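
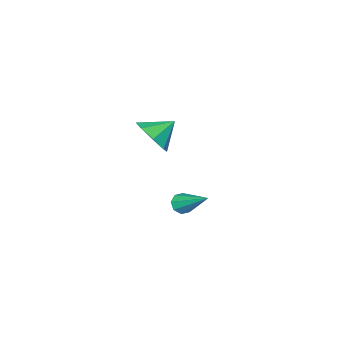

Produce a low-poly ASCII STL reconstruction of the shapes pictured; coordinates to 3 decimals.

solid 
facet normal 0.787 -0.255 -0.562
outer loop
vertex 0.867 -3.075 2.847
vertex 0.214 -3.14 1.963
vertex 0.809 -2.343 2.434
endloop
endfacet
facet normal 0.038 0.493 0.869
outer loop
vertex 0.867 -3.075 2.847
vertex 0.809 -2.343 2.434
vertex -0.894 -2.78 2.757
endloop
endfacet
facet normal 0.787 -0.255 -0.562
outer loop
vertex 0.809 -2.343 2.434
vertex 0.214 -3.14 1.963
vertex 0.403 -2.078 1.746
endloop
endfacet
facet normal -0.147 0.891 0.430
outer loop
vertex 0.809 -2.343 2.434
vertex 0.403 -2.078 1.746
vertex -0.894 -2.78 2.757
endloop
endfacet
facet normal 0.786 -0.255 -0.563
outer loop
vertex 0.403 -2.078 1.746
vertex 0.214 -3.14 1.963
vertex -0.114 -2.435 1.185
endloop
endfacet
facet normal -0.516 0.854 -0.068
outer loop
vertex 0.403 -2.078 1.746
vertex -0.114 -2.435 1.185
vertex -0.894 -2.78 2.757
endloop
endfacet
facet normal 0.787 -0.254 -0.562
outer loop
vertex -0.114 -2.435 1.185
vertex 0.214 -3.14 1.963
vertex -0.438 -3.205 1.08
endloop
endfacet
facet normal -0.852 0.404 -0.334
outer loop
vertex -0.114 -2.435 1.185
vertex -0.438 -3.205 1.08
vertex -0.894 -2.78 2.757
endloop
endfacet
facet normal 0.787 -0.256 -0.562
outer loop
vertex -0.438 -3.205 1.08
vertex 0.214 -3.14 1.963
vertex -0.381 -3.936 1.493
endloop
endfacet
facet normal -0.958 -0.194 -0.211
outer loop
vertex -0.438 -3.205 1.08
vertex -0.381 -3.936 1.493
vertex -0.894 -2.78 2.757
endloop
endfacet
facet normal 0.786 -0.255 -0.563
outer loop
vertex -0.381 -3.936 1.493
vertex 0.214 -3.14 1.963
vertex 0.026 -4.201 2.181
endloop
endfacet
facet normal -0.772 -0.593 0.229
outer loop
vertex -0.381 -3.936 1.493
vertex 0.026 -4.201 2.181
vertex -0.894 -2.78 2.757
endloop
endfacet
facet normal 0.787 -0.255 -0.562
outer loop
vertex 0.026 -4.201 2.181
vertex 0.214 -3.14 1.963
vertex 0.542 -3.845 2.742
endloop
endfacet
facet normal -0.405 -0.556 0.726
outer loop
vertex 0.026 -4.201 2.181
vertex 0.542 -3.845 2.742
vertex -0.894 -2.78 2.757
endloop
endfacet
facet normal 0.787 -0.255 -0.562
outer loop
vertex 0.542 -3.845 2.742
vertex 0.214 -3.14 1.963
vertex 0.867 -3.075 2.847
endloop
endfacet
facet normal -0.069 -0.106 0.992
outer loop
vertex 0.542 -3.845 2.742
vertex 0.867 -3.075 2.847
vertex -0.894 -2.78 2.757
endloop
endfacet
facet normal -0.029 -0.808 -0.589
outer loop
vertex 2.701 1.79 0.413
vertex 2.41 1.508 0.814
vertex 2.27 1.837 0.37
endloop
endfacet
facet normal 0.146 0.755 -0.639
outer loop
vertex 2.701 1.79 0.413
vertex 2.27 1.837 0.37
vertex 2.47 3.252 2.086
endloop
endfacet
facet normal -0.027 -0.807 -0.590
outer loop
vertex 2.27 1.837 0.37
vertex 2.41 1.508 0.814
vertex 1.921 1.691 0.586
endloop
endfacet
facet normal -0.574 0.663 -0.480
outer loop
vertex 2.27 1.837 0.37
vertex 1.921 1.691 0.586
vertex 2.47 3.252 2.086
endloop
endfacet
facet normal -0.027 -0.807 -0.590
outer loop
vertex 1.921 1.691 0.586
vertex 2.41 1.508 0.814
vertex 1.858 1.437 0.936
endloop
endfacet
facet normal -0.955 0.295 0.042
outer loop
vertex 1.921 1.691 0.586
vertex 1.858 1.437 0.936
vertex 2.47 3.252 2.086
endloop
endfacet
facet normal -0.026 -0.808 -0.589
outer loop
vertex 1.858 1.437 0.936
vertex 2.41 1.508 0.814
vertex 2.119 1.226 1.214
endloop
endfacet
facet normal -0.771 -0.134 0.622
outer loop
vertex 1.858 1.437 0.936
vertex 2.119 1.226 1.214
vertex 2.47 3.252 2.086
endloop
endfacet
facet normal -0.029 -0.807 -0.590
outer loop
vertex 2.119 1.226 1.214
vertex 2.41 1.508 0.814
vertex 2.551 1.179 1.257
endloop
endfacet
facet normal -0.132 -0.373 0.919
outer loop
vertex 2.119 1.226 1.214
vertex 2.551 1.179 1.257
vertex 2.47 3.252 2.086
endloop
endfacet
facet normal -0.028 -0.807 -0.590
outer loop
vertex 2.551 1.179 1.257
vertex 2.41 1.508 0.814
vertex 2.9 1.325 1.041
endloop
endfacet
facet normal 0.587 -0.281 0.759
outer loop
vertex 2.551 1.179 1.257
vertex 2.9 1.325 1.041
vertex 2.47 3.252 2.086
endloop
endfacet
facet normal -0.028 -0.807 -0.590
outer loop
vertex 2.9 1.325 1.041
vertex 2.41 1.508 0.814
vertex 2.963 1.579 0.691
endloop
endfacet
facet normal 0.967 0.087 0.237
outer loop
vertex 2.9 1.325 1.041
vertex 2.963 1.579 0.691
vertex 2.47 3.252 2.086
endloop
endfacet
facet normal -0.027 -0.808 -0.588
outer loop
vertex 2.963 1.579 0.691
vertex 2.41 1.508 0.814
vertex 2.701 1.79 0.413
endloop
endfacet
facet normal 0.783 0.518 -0.345
outer loop
vertex 2.963 1.579 0.691
vertex 2.701 1.79 0.413
vertex 2.47 3.252 2.086
endloop
endfacet

endsolid


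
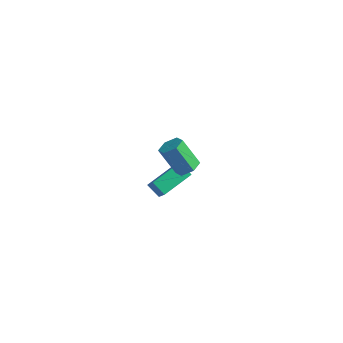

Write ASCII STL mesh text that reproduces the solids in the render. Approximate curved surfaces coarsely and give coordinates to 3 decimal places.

solid 
facet normal 0.556 0.072 -0.828
outer loop
vertex 0.754 -0.498 2.255
vertex 0.26 -0.233 1.946
vertex 0.678 0.137 2.259
endloop
endfacet
facet normal 0.822 0.095 0.561
outer loop
vertex 0.754 -0.498 2.255
vertex 0.678 0.137 2.259
vertex -0.126 -0.612 3.563
endloop
endfacet
facet normal 0.822 0.095 0.561
outer loop
vertex -0.126 -0.612 3.563
vertex 0.678 0.137 2.259
vertex -0.202 0.023 3.567
endloop
endfacet
facet normal -0.556 -0.072 0.828
outer loop
vertex -0.126 -0.612 3.563
vertex -0.202 0.023 3.567
vertex -0.62 -0.347 3.254
endloop
endfacet
facet normal 0.556 0.072 -0.828
outer loop
vertex 0.678 0.137 2.259
vertex 0.26 -0.233 1.946
vertex 0.184 0.402 1.95
endloop
endfacet
facet normal 0.308 0.907 0.286
outer loop
vertex 0.678 0.137 2.259
vertex 0.184 0.402 1.95
vertex -0.202 0.023 3.567
endloop
endfacet
facet normal 0.309 0.907 0.286
outer loop
vertex -0.202 0.023 3.567
vertex 0.184 0.402 1.95
vertex -0.696 0.289 3.258
endloop
endfacet
facet normal -0.556 -0.072 0.828
outer loop
vertex -0.202 0.023 3.567
vertex -0.696 0.289 3.258
vertex -0.62 -0.347 3.254
endloop
endfacet
facet normal 0.556 0.072 -0.828
outer loop
vertex 0.184 0.402 1.95
vertex 0.26 -0.233 1.946
vertex -0.234 0.032 1.637
endloop
endfacet
facet normal -0.513 0.813 -0.275
outer loop
vertex 0.184 0.402 1.95
vertex -0.234 0.032 1.637
vertex -0.696 0.289 3.258
endloop
endfacet
facet normal -0.515 0.812 -0.275
outer loop
vertex -0.696 0.289 3.258
vertex -0.234 0.032 1.637
vertex -1.114 -0.082 2.945
endloop
endfacet
facet normal -0.556 -0.072 0.828
outer loop
vertex -0.696 0.289 3.258
vertex -1.114 -0.082 2.945
vertex -0.62 -0.347 3.254
endloop
endfacet
facet normal 0.556 0.072 -0.828
outer loop
vertex -0.234 0.032 1.637
vertex 0.26 -0.233 1.946
vertex -0.158 -0.603 1.633
endloop
endfacet
facet normal -0.822 -0.095 -0.561
outer loop
vertex -0.234 0.032 1.637
vertex -0.158 -0.603 1.633
vertex -1.114 -0.082 2.945
endloop
endfacet
facet normal -0.822 -0.095 -0.561
outer loop
vertex -1.114 -0.082 2.945
vertex -0.158 -0.603 1.633
vertex -1.038 -0.717 2.941
endloop
endfacet
facet normal -0.556 -0.072 0.828
outer loop
vertex -1.114 -0.082 2.945
vertex -1.038 -0.717 2.941
vertex -0.62 -0.347 3.254
endloop
endfacet
facet normal 0.556 0.072 -0.828
outer loop
vertex -0.158 -0.603 1.633
vertex 0.26 -0.233 1.946
vertex 0.336 -0.869 1.942
endloop
endfacet
facet normal -0.309 -0.907 -0.287
outer loop
vertex -0.158 -0.603 1.633
vertex 0.336 -0.869 1.942
vertex -1.038 -0.717 2.941
endloop
endfacet
facet normal -0.308 -0.907 -0.286
outer loop
vertex -1.038 -0.717 2.941
vertex 0.336 -0.869 1.942
vertex -0.544 -0.982 3.25
endloop
endfacet
facet normal -0.556 -0.072 0.828
outer loop
vertex -1.038 -0.717 2.941
vertex -0.544 -0.982 3.25
vertex -0.62 -0.347 3.254
endloop
endfacet
facet normal 0.556 0.072 -0.828
outer loop
vertex 0.336 -0.869 1.942
vertex 0.26 -0.233 1.946
vertex 0.754 -0.498 2.255
endloop
endfacet
facet normal 0.514 -0.812 0.276
outer loop
vertex 0.336 -0.869 1.942
vertex 0.754 -0.498 2.255
vertex -0.544 -0.982 3.25
endloop
endfacet
facet normal 0.514 -0.813 0.275
outer loop
vertex -0.544 -0.982 3.25
vertex 0.754 -0.498 2.255
vertex -0.126 -0.612 3.563
endloop
endfacet
facet normal -0.556 -0.072 0.828
outer loop
vertex -0.544 -0.982 3.25
vertex -0.126 -0.612 3.563
vertex -0.62 -0.347 3.254
endloop
endfacet
facet normal -0.468 0.414 -0.780
outer loop
vertex -3.603 2.028 -3.858
vertex -3.105 3.596 -3.324
vertex -2.868 1.958 -4.336
endloop
endfacet
facet normal -0.287 -0.907 -0.309
outer loop
vertex -2.015 1.204 -2.916
vertex -3.603 2.028 -3.858
vertex -2.868 1.958 -4.336
endloop
endfacet
facet normal -0.468 0.414 -0.780
outer loop
vertex -2.868 1.958 -4.336
vertex -3.105 3.596 -3.324
vertex -2.37 3.526 -3.802
endloop
endfacet
facet normal 0.835 -0.080 -0.544
outer loop
vertex -2.37 3.526 -3.802
vertex -2.015 1.204 -2.916
vertex -2.868 1.958 -4.336
endloop
endfacet
facet normal -0.835 0.080 0.544
outer loop
vertex -3.603 2.028 -3.858
vertex -2.252 2.842 -1.904
vertex -3.105 3.596 -3.324
endloop
endfacet
facet normal -0.287 -0.907 -0.309
outer loop
vertex -2.75 1.274 -2.438
vertex -3.603 2.028 -3.858
vertex -2.015 1.204 -2.916
endloop
endfacet
facet normal -0.835 0.080 0.544
outer loop
vertex -2.75 1.274 -2.438
vertex -2.252 2.842 -1.904
vertex -3.603 2.028 -3.858
endloop
endfacet
facet normal 0.287 0.907 0.309
outer loop
vertex -3.105 3.596 -3.324
vertex -2.252 2.842 -1.904
vertex -2.37 3.526 -3.802
endloop
endfacet
facet normal 0.835 -0.080 -0.544
outer loop
vertex -1.517 2.772 -2.382
vertex -2.015 1.204 -2.916
vertex -2.37 3.526 -3.802
endloop
endfacet
facet normal 0.287 0.907 0.309
outer loop
vertex -2.37 3.526 -3.802
vertex -2.252 2.842 -1.904
vertex -1.517 2.772 -2.382
endloop
endfacet
facet normal 0.468 -0.414 0.780
outer loop
vertex -1.517 2.772 -2.382
vertex -2.75 1.274 -2.438
vertex -2.015 1.204 -2.916
endloop
endfacet
facet normal 0.468 -0.414 0.780
outer loop
vertex -2.252 2.842 -1.904
vertex -2.75 1.274 -2.438
vertex -1.517 2.772 -2.382
endloop
endfacet

endsolid


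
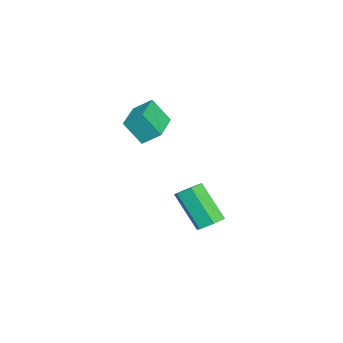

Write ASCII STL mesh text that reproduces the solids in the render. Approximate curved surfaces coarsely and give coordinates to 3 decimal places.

solid 
facet normal 0.384 0.500 -0.776
outer loop
vertex 1.101 2.36 -2.084
vertex 0.541 2.763 -2.101
vertex 1.085 2.943 -1.716
endloop
endfacet
facet normal 0.923 -0.187 0.336
outer loop
vertex 1.101 2.36 -2.084
vertex 1.085 2.943 -1.716
vertex 0.298 1.314 -0.462
endloop
endfacet
facet normal 0.923 -0.187 0.337
outer loop
vertex 0.298 1.314 -0.462
vertex 1.085 2.943 -1.716
vertex 0.282 1.898 -0.094
endloop
endfacet
facet normal -0.384 -0.500 0.776
outer loop
vertex 0.298 1.314 -0.462
vertex 0.282 1.898 -0.094
vertex -0.261 1.717 -0.479
endloop
endfacet
facet normal 0.384 0.500 -0.776
outer loop
vertex 1.085 2.943 -1.716
vertex 0.541 2.763 -2.101
vertex 0.525 3.346 -1.733
endloop
endfacet
facet normal 0.441 0.639 0.630
outer loop
vertex 1.085 2.943 -1.716
vertex 0.525 3.346 -1.733
vertex 0.282 1.898 -0.094
endloop
endfacet
facet normal 0.441 0.639 0.630
outer loop
vertex 0.282 1.898 -0.094
vertex 0.525 3.346 -1.733
vertex -0.278 2.301 -0.111
endloop
endfacet
facet normal -0.384 -0.500 0.776
outer loop
vertex 0.282 1.898 -0.094
vertex -0.278 2.301 -0.111
vertex -0.261 1.717 -0.479
endloop
endfacet
facet normal 0.384 0.500 -0.776
outer loop
vertex 0.525 3.346 -1.733
vertex 0.541 2.763 -2.101
vertex -0.018 3.166 -2.118
endloop
endfacet
facet normal -0.482 0.826 0.293
outer loop
vertex 0.525 3.346 -1.733
vertex -0.018 3.166 -2.118
vertex -0.278 2.301 -0.111
endloop
endfacet
facet normal -0.483 0.825 0.293
outer loop
vertex -0.278 2.301 -0.111
vertex -0.018 3.166 -2.118
vertex -0.821 2.12 -0.496
endloop
endfacet
facet normal -0.384 -0.500 0.776
outer loop
vertex -0.278 2.301 -0.111
vertex -0.821 2.12 -0.496
vertex -0.261 1.717 -0.479
endloop
endfacet
facet normal 0.384 0.500 -0.776
outer loop
vertex -0.018 3.166 -2.118
vertex 0.541 2.763 -2.101
vertex -0.002 2.582 -2.486
endloop
endfacet
facet normal -0.923 0.187 -0.337
outer loop
vertex -0.018 3.166 -2.118
vertex -0.002 2.582 -2.486
vertex -0.821 2.12 -0.496
endloop
endfacet
facet normal -0.923 0.187 -0.336
outer loop
vertex -0.821 2.12 -0.496
vertex -0.002 2.582 -2.486
vertex -0.805 1.537 -0.864
endloop
endfacet
facet normal -0.384 -0.500 0.776
outer loop
vertex -0.821 2.12 -0.496
vertex -0.805 1.537 -0.864
vertex -0.261 1.717 -0.479
endloop
endfacet
facet normal 0.384 0.500 -0.776
outer loop
vertex -0.002 2.582 -2.486
vertex 0.541 2.763 -2.101
vertex 0.558 2.179 -2.469
endloop
endfacet
facet normal -0.441 -0.639 -0.630
outer loop
vertex -0.002 2.582 -2.486
vertex 0.558 2.179 -2.469
vertex -0.805 1.537 -0.864
endloop
endfacet
facet normal -0.441 -0.639 -0.630
outer loop
vertex -0.805 1.537 -0.864
vertex 0.558 2.179 -2.469
vertex -0.245 1.134 -0.847
endloop
endfacet
facet normal -0.384 -0.500 0.776
outer loop
vertex -0.805 1.537 -0.864
vertex -0.245 1.134 -0.847
vertex -0.261 1.717 -0.479
endloop
endfacet
facet normal 0.384 0.500 -0.776
outer loop
vertex 0.558 2.179 -2.469
vertex 0.541 2.763 -2.101
vertex 1.101 2.36 -2.084
endloop
endfacet
facet normal 0.483 -0.825 -0.293
outer loop
vertex 0.558 2.179 -2.469
vertex 1.101 2.36 -2.084
vertex -0.245 1.134 -0.847
endloop
endfacet
facet normal 0.482 -0.825 -0.294
outer loop
vertex -0.245 1.134 -0.847
vertex 1.101 2.36 -2.084
vertex 0.298 1.314 -0.462
endloop
endfacet
facet normal -0.384 -0.500 0.776
outer loop
vertex -0.245 1.134 -0.847
vertex 0.298 1.314 -0.462
vertex -0.261 1.717 -0.479
endloop
endfacet
facet normal -0.994 0.100 -0.034
outer loop
vertex -0.912 0.146 4.447
vertex -0.796 0.932 3.368
vertex -0.973 -0.666 3.849
endloop
endfacet
facet normal -0.086 -0.587 0.805
outer loop
vertex 0.876 -0.852 3.912
vertex -0.912 0.146 4.447
vertex -0.973 -0.666 3.849
endloop
endfacet
facet normal -0.994 0.100 -0.034
outer loop
vertex -0.973 -0.666 3.849
vertex -0.796 0.932 3.368
vertex -0.857 0.12 2.77
endloop
endfacet
facet normal -0.061 -0.804 -0.592
outer loop
vertex -0.857 0.12 2.77
vertex 0.876 -0.852 3.912
vertex -0.973 -0.666 3.849
endloop
endfacet
facet normal 0.061 0.804 0.592
outer loop
vertex -0.912 0.146 4.447
vertex 1.053 0.746 3.431
vertex -0.796 0.932 3.368
endloop
endfacet
facet normal -0.086 -0.587 0.805
outer loop
vertex 0.937 -0.04 4.51
vertex -0.912 0.146 4.447
vertex 0.876 -0.852 3.912
endloop
endfacet
facet normal 0.061 0.804 0.592
outer loop
vertex 0.937 -0.04 4.51
vertex 1.053 0.746 3.431
vertex -0.912 0.146 4.447
endloop
endfacet
facet normal 0.086 0.587 -0.805
outer loop
vertex -0.796 0.932 3.368
vertex 1.053 0.746 3.431
vertex -0.857 0.12 2.77
endloop
endfacet
facet normal -0.061 -0.804 -0.592
outer loop
vertex 0.992 -0.066 2.833
vertex 0.876 -0.852 3.912
vertex -0.857 0.12 2.77
endloop
endfacet
facet normal 0.086 0.587 -0.805
outer loop
vertex -0.857 0.12 2.77
vertex 1.053 0.746 3.431
vertex 0.992 -0.066 2.833
endloop
endfacet
facet normal 0.994 -0.100 0.034
outer loop
vertex 0.992 -0.066 2.833
vertex 0.937 -0.04 4.51
vertex 0.876 -0.852 3.912
endloop
endfacet
facet normal 0.994 -0.100 0.034
outer loop
vertex 1.053 0.746 3.431
vertex 0.937 -0.04 4.51
vertex 0.992 -0.066 2.833
endloop
endfacet

endsolid


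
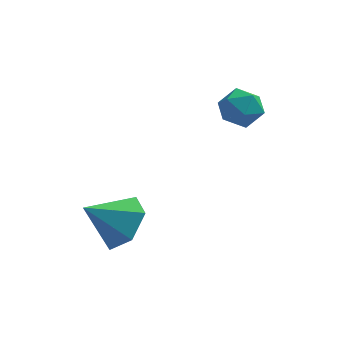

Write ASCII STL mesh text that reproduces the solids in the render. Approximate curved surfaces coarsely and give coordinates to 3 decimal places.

solid 
facet normal 0.724 0.293 -0.624
outer loop
vertex 0.486 0.021 -3.018
vertex -0.27 0.269 -3.779
vertex 0.049 1.03 -3.051
endloop
endfacet
facet normal 0.121 0.085 0.989
outer loop
vertex 0.486 0.021 -3.018
vertex 0.049 1.03 -3.051
vertex -1.45 -0.209 -2.761
endloop
endfacet
facet normal 0.724 0.294 -0.624
outer loop
vertex 0.049 1.03 -3.051
vertex -0.27 0.269 -3.779
vertex -0.707 1.278 -3.811
endloop
endfacet
facet normal -0.419 0.654 0.630
outer loop
vertex 0.049 1.03 -3.051
vertex -0.707 1.278 -3.811
vertex -1.45 -0.209 -2.761
endloop
endfacet
facet normal 0.724 0.294 -0.624
outer loop
vertex -0.707 1.278 -3.811
vertex -0.27 0.269 -3.779
vertex -1.025 0.517 -4.539
endloop
endfacet
facet normal -0.906 0.421 -0.045
outer loop
vertex -0.707 1.278 -3.811
vertex -1.025 0.517 -4.539
vertex -1.45 -0.209 -2.761
endloop
endfacet
facet normal 0.724 0.293 -0.624
outer loop
vertex -1.025 0.517 -4.539
vertex -0.27 0.269 -3.779
vertex -0.588 -0.492 -4.506
endloop
endfacet
facet normal -0.852 -0.381 -0.359
outer loop
vertex -1.025 0.517 -4.539
vertex -0.588 -0.492 -4.506
vertex -1.45 -0.209 -2.761
endloop
endfacet
facet normal 0.724 0.293 -0.624
outer loop
vertex -0.588 -0.492 -4.506
vertex -0.27 0.269 -3.779
vertex 0.167 -0.74 -3.746
endloop
endfacet
facet normal -0.312 -0.950 -0.000
outer loop
vertex -0.588 -0.492 -4.506
vertex 0.167 -0.74 -3.746
vertex -1.45 -0.209 -2.761
endloop
endfacet
facet normal 0.724 0.293 -0.624
outer loop
vertex 0.167 -0.74 -3.746
vertex -0.27 0.269 -3.779
vertex 0.486 0.021 -3.018
endloop
endfacet
facet normal 0.175 -0.718 0.674
outer loop
vertex 0.167 -0.74 -3.746
vertex 0.486 0.021 -3.018
vertex -1.45 -0.209 -2.761
endloop
endfacet
facet normal -0.909 -0.354 0.218
outer loop
vertex 2.359 3.822 -0.242
vertex 2.601 3.045 -0.493
vertex 2.704 3.281 0.318
endloop
endfacet
facet normal -0.740 0.195 0.644
outer loop
vertex 2.359 3.822 -0.242
vertex 2.704 3.281 0.318
vertex 2.928 4.103 0.327
endloop
endfacet
facet normal -0.607 0.761 0.231
outer loop
vertex 2.359 3.822 -0.242
vertex 2.928 4.103 0.327
vertex 2.962 4.375 -0.48
endloop
endfacet
facet normal -0.694 0.563 -0.450
outer loop
vertex 2.359 3.822 -0.242
vertex 2.962 4.375 -0.48
vertex 2.76 3.721 -0.987
endloop
endfacet
facet normal -0.881 -0.127 -0.457
outer loop
vertex 2.359 3.822 -0.242
vertex 2.76 3.721 -0.987
vertex 2.601 3.045 -0.493
endloop
endfacet
facet normal -0.139 0.027 0.990
outer loop
vertex 2.928 4.103 0.327
vertex 2.704 3.281 0.318
vertex 3.52 3.499 0.427
endloop
endfacet
facet normal -0.414 -0.859 0.302
outer loop
vertex 2.704 3.281 0.318
vertex 2.601 3.045 -0.493
vertex 3.318 2.845 -0.08
endloop
endfacet
facet normal -0.367 -0.491 -0.790
outer loop
vertex 2.601 3.045 -0.493
vertex 2.76 3.721 -0.987
vertex 3.352 3.117 -0.887
endloop
endfacet
facet normal -0.062 0.623 -0.779
outer loop
vertex 2.76 3.721 -0.987
vertex 2.962 4.375 -0.48
vertex 3.576 3.939 -0.878
endloop
endfacet
facet normal 0.078 0.944 0.321
outer loop
vertex 2.962 4.375 -0.48
vertex 2.928 4.103 0.327
vertex 3.679 4.175 -0.067
endloop
endfacet
facet normal 0.694 -0.563 0.450
outer loop
vertex 3.921 3.398 -0.318
vertex 3.52 3.499 0.427
vertex 3.318 2.845 -0.08
endloop
endfacet
facet normal 0.607 -0.761 -0.231
outer loop
vertex 3.921 3.398 -0.318
vertex 3.318 2.845 -0.08
vertex 3.352 3.117 -0.887
endloop
endfacet
facet normal 0.740 -0.195 -0.644
outer loop
vertex 3.921 3.398 -0.318
vertex 3.352 3.117 -0.887
vertex 3.576 3.939 -0.878
endloop
endfacet
facet normal 0.909 0.354 -0.218
outer loop
vertex 3.921 3.398 -0.318
vertex 3.576 3.939 -0.878
vertex 3.679 4.175 -0.067
endloop
endfacet
facet normal 0.881 0.127 0.457
outer loop
vertex 3.921 3.398 -0.318
vertex 3.679 4.175 -0.067
vertex 3.52 3.499 0.427
endloop
endfacet
facet normal 0.062 -0.623 0.779
outer loop
vertex 3.318 2.845 -0.08
vertex 3.52 3.499 0.427
vertex 2.704 3.281 0.318
endloop
endfacet
facet normal -0.078 -0.944 -0.321
outer loop
vertex 3.352 3.117 -0.887
vertex 3.318 2.845 -0.08
vertex 2.601 3.045 -0.493
endloop
endfacet
facet normal 0.139 -0.027 -0.990
outer loop
vertex 3.576 3.939 -0.878
vertex 3.352 3.117 -0.887
vertex 2.76 3.721 -0.987
endloop
endfacet
facet normal 0.414 0.859 -0.302
outer loop
vertex 3.679 4.175 -0.067
vertex 3.576 3.939 -0.878
vertex 2.962 4.375 -0.48
endloop
endfacet
facet normal 0.367 0.491 0.790
outer loop
vertex 3.52 3.499 0.427
vertex 3.679 4.175 -0.067
vertex 2.928 4.103 0.327
endloop
endfacet

endsolid


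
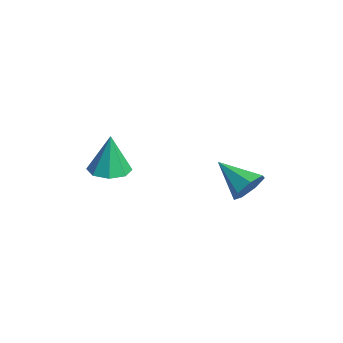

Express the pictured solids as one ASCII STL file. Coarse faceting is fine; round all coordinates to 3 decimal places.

solid 
facet normal -0.005 -0.037 -0.999
outer loop
vertex 0.534 -2.627 -0.176
vertex 0.055 -1.807 -0.204
vertex 0.974 -2.048 -0.2
endloop
endfacet
facet normal 0.730 -0.537 0.424
outer loop
vertex 0.534 -2.627 -0.176
vertex 0.974 -2.048 -0.2
vertex 0.065 -1.733 1.764
endloop
endfacet
facet normal -0.006 -0.038 -0.999
outer loop
vertex 0.974 -2.048 -0.2
vertex 0.055 -1.807 -0.204
vertex 0.874 -1.328 -0.227
endloop
endfacet
facet normal 0.907 0.141 0.397
outer loop
vertex 0.974 -2.048 -0.2
vertex 0.874 -1.328 -0.227
vertex 0.065 -1.733 1.764
endloop
endfacet
facet normal -0.005 -0.039 -0.999
outer loop
vertex 0.874 -1.328 -0.227
vertex 0.055 -1.807 -0.204
vertex 0.295 -0.889 -0.241
endloop
endfacet
facet normal 0.554 0.743 0.376
outer loop
vertex 0.874 -1.328 -0.227
vertex 0.295 -0.889 -0.241
vertex 0.065 -1.733 1.764
endloop
endfacet
facet normal -0.006 -0.039 -0.999
outer loop
vertex 0.295 -0.889 -0.241
vertex 0.055 -1.807 -0.204
vertex -0.425 -0.988 -0.233
endloop
endfacet
facet normal -0.122 0.920 0.373
outer loop
vertex 0.295 -0.889 -0.241
vertex -0.425 -0.988 -0.233
vertex 0.065 -1.733 1.764
endloop
endfacet
facet normal -0.006 -0.039 -0.999
outer loop
vertex -0.425 -0.988 -0.233
vertex 0.055 -1.807 -0.204
vertex -0.865 -1.567 -0.208
endloop
endfacet
facet normal -0.725 0.568 0.390
outer loop
vertex -0.425 -0.988 -0.233
vertex -0.865 -1.567 -0.208
vertex 0.065 -1.733 1.764
endloop
endfacet
facet normal -0.006 -0.038 -0.999
outer loop
vertex -0.865 -1.567 -0.208
vertex 0.055 -1.807 -0.204
vertex -0.765 -2.287 -0.181
endloop
endfacet
facet normal -0.903 -0.110 0.416
outer loop
vertex -0.865 -1.567 -0.208
vertex -0.765 -2.287 -0.181
vertex 0.065 -1.733 1.764
endloop
endfacet
facet normal -0.006 -0.038 -0.999
outer loop
vertex -0.765 -2.287 -0.181
vertex 0.055 -1.807 -0.204
vertex -0.186 -2.726 -0.168
endloop
endfacet
facet normal -0.550 -0.712 0.437
outer loop
vertex -0.765 -2.287 -0.181
vertex -0.186 -2.726 -0.168
vertex 0.065 -1.733 1.764
endloop
endfacet
facet normal -0.006 -0.038 -0.999
outer loop
vertex -0.186 -2.726 -0.168
vertex 0.055 -1.807 -0.204
vertex 0.534 -2.627 -0.176
endloop
endfacet
facet normal 0.127 -0.889 0.440
outer loop
vertex -0.186 -2.726 -0.168
vertex 0.534 -2.627 -0.176
vertex 0.065 -1.733 1.764
endloop
endfacet
facet normal 0.715 0.500 -0.489
outer loop
vertex 3.387 3.237 0.101
vertex 2.822 3.39 -0.569
vertex 2.971 3.885 0.155
endloop
endfacet
facet normal 0.129 0.000 0.992
outer loop
vertex 3.387 3.237 0.101
vertex 2.971 3.885 0.155
vertex 1.478 2.45 0.349
endloop
endfacet
facet normal 0.715 0.500 -0.489
outer loop
vertex 2.971 3.885 0.155
vertex 2.822 3.39 -0.569
vertex 2.442 4.16 -0.337
endloop
endfacet
facet normal -0.413 0.530 0.741
outer loop
vertex 2.971 3.885 0.155
vertex 2.442 4.16 -0.337
vertex 1.478 2.45 0.349
endloop
endfacet
facet normal 0.715 0.500 -0.488
outer loop
vertex 2.442 4.16 -0.337
vertex 2.822 3.39 -0.569
vertex 2.2 3.855 -1.004
endloop
endfacet
facet normal -0.855 0.513 0.076
outer loop
vertex 2.442 4.16 -0.337
vertex 2.2 3.855 -1.004
vertex 1.478 2.45 0.349
endloop
endfacet
facet normal 0.715 0.500 -0.489
outer loop
vertex 2.2 3.855 -1.004
vertex 2.822 3.39 -0.569
vertex 2.426 3.2 -1.343
endloop
endfacet
facet normal -0.864 -0.039 -0.501
outer loop
vertex 2.2 3.855 -1.004
vertex 2.426 3.2 -1.343
vertex 1.478 2.45 0.349
endloop
endfacet
facet normal 0.715 0.500 -0.489
outer loop
vertex 2.426 3.2 -1.343
vertex 2.822 3.39 -0.569
vertex 2.95 2.687 -1.101
endloop
endfacet
facet normal -0.435 -0.707 -0.557
outer loop
vertex 2.426 3.2 -1.343
vertex 2.95 2.687 -1.101
vertex 1.478 2.45 0.349
endloop
endfacet
facet normal 0.715 0.500 -0.489
outer loop
vertex 2.95 2.687 -1.101
vertex 2.822 3.39 -0.569
vertex 3.378 2.704 -0.458
endloop
endfacet
facet normal 0.112 -0.993 -0.048
outer loop
vertex 2.95 2.687 -1.101
vertex 3.378 2.704 -0.458
vertex 1.478 2.45 0.349
endloop
endfacet
facet normal 0.715 0.500 -0.489
outer loop
vertex 3.378 2.704 -0.458
vertex 2.822 3.39 -0.569
vertex 3.387 3.237 0.101
endloop
endfacet
facet normal 0.362 -0.677 0.640
outer loop
vertex 3.378 2.704 -0.458
vertex 3.387 3.237 0.101
vertex 1.478 2.45 0.349
endloop
endfacet

endsolid


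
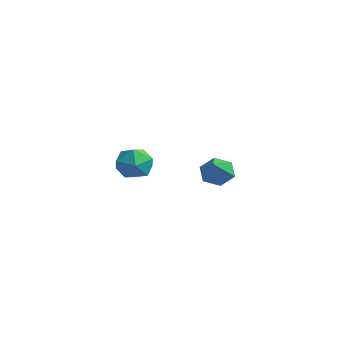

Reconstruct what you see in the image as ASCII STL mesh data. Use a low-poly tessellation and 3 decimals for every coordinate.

solid 
facet normal -0.623 0.581 -0.524
outer loop
vertex 1.635 1.817 -0.868
vertex 1.292 1.935 -0.329
vertex 1.788 2.322 -0.49
endloop
endfacet
facet normal 0.910 0.033 -0.412
outer loop
vertex 1.635 1.817 -0.868
vertex 1.788 2.322 -0.49
vertex 2.288 1.005 0.509
endloop
endfacet
facet normal -0.623 0.580 -0.525
outer loop
vertex 1.788 2.322 -0.49
vertex 1.292 1.935 -0.329
vertex 1.444 2.44 0.049
endloop
endfacet
facet normal 0.751 0.556 0.357
outer loop
vertex 1.788 2.322 -0.49
vertex 1.444 2.44 0.049
vertex 2.288 1.005 0.509
endloop
endfacet
facet normal -0.623 0.580 -0.525
outer loop
vertex 1.444 2.44 0.049
vertex 1.292 1.935 -0.329
vertex 0.948 2.053 0.21
endloop
endfacet
facet normal 0.048 0.330 0.943
outer loop
vertex 1.444 2.44 0.049
vertex 0.948 2.053 0.21
vertex 2.288 1.005 0.509
endloop
endfacet
facet normal -0.622 0.581 -0.524
outer loop
vertex 0.948 2.053 0.21
vertex 1.292 1.935 -0.329
vertex 0.795 1.547 -0.169
endloop
endfacet
facet normal -0.497 -0.419 0.760
outer loop
vertex 0.948 2.053 0.21
vertex 0.795 1.547 -0.169
vertex 2.288 1.005 0.509
endloop
endfacet
facet normal -0.622 0.581 -0.524
outer loop
vertex 0.795 1.547 -0.169
vertex 1.292 1.935 -0.329
vertex 1.139 1.429 -0.708
endloop
endfacet
facet normal -0.337 -0.941 -0.009
outer loop
vertex 0.795 1.547 -0.169
vertex 1.139 1.429 -0.708
vertex 2.288 1.005 0.509
endloop
endfacet
facet normal -0.623 0.581 -0.524
outer loop
vertex 1.139 1.429 -0.708
vertex 1.292 1.935 -0.329
vertex 1.635 1.817 -0.868
endloop
endfacet
facet normal 0.367 -0.715 -0.595
outer loop
vertex 1.139 1.429 -0.708
vertex 1.635 1.817 -0.868
vertex 2.288 1.005 0.509
endloop
endfacet
facet normal -0.996 -0.090 -0.010
outer loop
vertex 2.081 -2.147 1.254
vertex 2.147 -2.864 1.1
vertex 2.12 -2.639 1.8
endloop
endfacet
facet normal -0.791 0.425 0.440
outer loop
vertex 2.081 -2.147 1.254
vertex 2.12 -2.639 1.8
vertex 2.489 -2.004 1.85
endloop
endfacet
facet normal -0.417 0.906 0.068
outer loop
vertex 2.081 -2.147 1.254
vertex 2.489 -2.004 1.85
vertex 2.744 -1.836 1.18
endloop
endfacet
facet normal -0.391 0.688 -0.611
outer loop
vertex 2.081 -2.147 1.254
vertex 2.744 -1.836 1.18
vertex 2.533 -2.368 0.716
endloop
endfacet
facet normal -0.749 0.073 -0.659
outer loop
vertex 2.081 -2.147 1.254
vertex 2.533 -2.368 0.716
vertex 2.147 -2.864 1.1
endloop
endfacet
facet normal -0.357 0.134 0.925
outer loop
vertex 2.489 -2.004 1.85
vertex 2.12 -2.639 1.8
vertex 2.807 -2.632 2.064
endloop
endfacet
facet normal -0.687 -0.699 0.198
outer loop
vertex 2.12 -2.639 1.8
vertex 2.147 -2.864 1.1
vertex 2.596 -3.164 1.6
endloop
endfacet
facet normal -0.288 -0.436 -0.853
outer loop
vertex 2.147 -2.864 1.1
vertex 2.533 -2.368 0.716
vertex 2.851 -2.996 0.93
endloop
endfacet
facet normal 0.292 0.560 -0.775
outer loop
vertex 2.533 -2.368 0.716
vertex 2.744 -1.836 1.18
vertex 3.22 -2.361 0.98
endloop
endfacet
facet normal 0.249 0.913 0.324
outer loop
vertex 2.744 -1.836 1.18
vertex 2.489 -2.004 1.85
vertex 3.193 -2.136 1.68
endloop
endfacet
facet normal 0.391 -0.688 0.611
outer loop
vertex 3.259 -2.853 1.526
vertex 2.807 -2.632 2.064
vertex 2.596 -3.164 1.6
endloop
endfacet
facet normal 0.417 -0.906 -0.068
outer loop
vertex 3.259 -2.853 1.526
vertex 2.596 -3.164 1.6
vertex 2.851 -2.996 0.93
endloop
endfacet
facet normal 0.791 -0.425 -0.440
outer loop
vertex 3.259 -2.853 1.526
vertex 2.851 -2.996 0.93
vertex 3.22 -2.361 0.98
endloop
endfacet
facet normal 0.996 0.090 0.010
outer loop
vertex 3.259 -2.853 1.526
vertex 3.22 -2.361 0.98
vertex 3.193 -2.136 1.68
endloop
endfacet
facet normal 0.749 -0.073 0.659
outer loop
vertex 3.259 -2.853 1.526
vertex 3.193 -2.136 1.68
vertex 2.807 -2.632 2.064
endloop
endfacet
facet normal -0.292 -0.560 0.775
outer loop
vertex 2.596 -3.164 1.6
vertex 2.807 -2.632 2.064
vertex 2.12 -2.639 1.8
endloop
endfacet
facet normal -0.249 -0.913 -0.324
outer loop
vertex 2.851 -2.996 0.93
vertex 2.596 -3.164 1.6
vertex 2.147 -2.864 1.1
endloop
endfacet
facet normal 0.357 -0.134 -0.925
outer loop
vertex 3.22 -2.361 0.98
vertex 2.851 -2.996 0.93
vertex 2.533 -2.368 0.716
endloop
endfacet
facet normal 0.687 0.699 -0.198
outer loop
vertex 3.193 -2.136 1.68
vertex 3.22 -2.361 0.98
vertex 2.744 -1.836 1.18
endloop
endfacet
facet normal 0.288 0.436 0.853
outer loop
vertex 2.807 -2.632 2.064
vertex 3.193 -2.136 1.68
vertex 2.489 -2.004 1.85
endloop
endfacet

endsolid


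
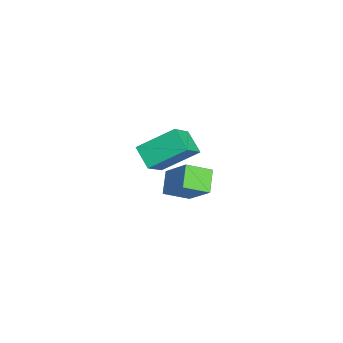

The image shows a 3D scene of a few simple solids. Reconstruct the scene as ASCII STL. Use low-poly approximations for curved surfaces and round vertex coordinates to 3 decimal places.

solid 
facet normal -0.790 0.218 0.573
outer loop
vertex 1.715 3.813 1.764
vertex 1.636 4.948 1.224
vertex 0.599 3.127 0.486
endloop
endfacet
facet normal 0.062 -0.901 0.429
outer loop
vertex 1.524 2.872 -0.184
vertex 1.715 3.813 1.764
vertex 0.599 3.127 0.486
endloop
endfacet
facet normal -0.790 0.218 0.573
outer loop
vertex 0.599 3.127 0.486
vertex 1.636 4.948 1.224
vertex 0.52 4.262 -0.054
endloop
endfacet
facet normal -0.609 -0.375 -0.699
outer loop
vertex 0.52 4.262 -0.054
vertex 1.524 2.872 -0.184
vertex 0.599 3.127 0.486
endloop
endfacet
facet normal 0.609 0.375 0.699
outer loop
vertex 1.715 3.813 1.764
vertex 2.561 4.693 0.554
vertex 1.636 4.948 1.224
endloop
endfacet
facet normal 0.062 -0.901 0.429
outer loop
vertex 2.64 3.558 1.094
vertex 1.715 3.813 1.764
vertex 1.524 2.872 -0.184
endloop
endfacet
facet normal 0.609 0.375 0.699
outer loop
vertex 2.64 3.558 1.094
vertex 2.561 4.693 0.554
vertex 1.715 3.813 1.764
endloop
endfacet
facet normal -0.062 0.901 -0.429
outer loop
vertex 1.636 4.948 1.224
vertex 2.561 4.693 0.554
vertex 0.52 4.262 -0.054
endloop
endfacet
facet normal -0.609 -0.375 -0.699
outer loop
vertex 1.445 4.007 -0.724
vertex 1.524 2.872 -0.184
vertex 0.52 4.262 -0.054
endloop
endfacet
facet normal -0.062 0.901 -0.429
outer loop
vertex 0.52 4.262 -0.054
vertex 2.561 4.693 0.554
vertex 1.445 4.007 -0.724
endloop
endfacet
facet normal 0.790 -0.218 -0.573
outer loop
vertex 1.445 4.007 -0.724
vertex 2.64 3.558 1.094
vertex 1.524 2.872 -0.184
endloop
endfacet
facet normal 0.790 -0.218 -0.573
outer loop
vertex 2.561 4.693 0.554
vertex 2.64 3.558 1.094
vertex 1.445 4.007 -0.724
endloop
endfacet
facet normal -0.771 -0.326 0.547
outer loop
vertex -3.414 2.324 -1.083
vertex -3.373 4.06 0.008
vertex -4.566 3.087 -2.253
endloop
endfacet
facet normal -0.020 -0.847 -0.532
outer loop
vertex -3.587 3.5 -2.948
vertex -3.414 2.324 -1.083
vertex -4.566 3.087 -2.253
endloop
endfacet
facet normal -0.771 -0.326 0.547
outer loop
vertex -4.566 3.087 -2.253
vertex -3.373 4.06 0.008
vertex -4.525 4.822 -1.162
endloop
endfacet
facet normal -0.636 0.421 -0.646
outer loop
vertex -4.525 4.822 -1.162
vertex -3.587 3.5 -2.948
vertex -4.566 3.087 -2.253
endloop
endfacet
facet normal 0.636 -0.421 0.646
outer loop
vertex -3.414 2.324 -1.083
vertex -2.394 4.473 -0.687
vertex -3.373 4.06 0.008
endloop
endfacet
facet normal -0.020 -0.847 -0.532
outer loop
vertex -2.435 2.738 -1.778
vertex -3.414 2.324 -1.083
vertex -3.587 3.5 -2.948
endloop
endfacet
facet normal 0.637 -0.421 0.646
outer loop
vertex -2.435 2.738 -1.778
vertex -2.394 4.473 -0.687
vertex -3.414 2.324 -1.083
endloop
endfacet
facet normal 0.020 0.847 0.532
outer loop
vertex -3.373 4.06 0.008
vertex -2.394 4.473 -0.687
vertex -4.525 4.822 -1.162
endloop
endfacet
facet normal -0.637 0.421 -0.646
outer loop
vertex -3.546 5.236 -1.857
vertex -3.587 3.5 -2.948
vertex -4.525 4.822 -1.162
endloop
endfacet
facet normal 0.020 0.846 0.532
outer loop
vertex -4.525 4.822 -1.162
vertex -2.394 4.473 -0.687
vertex -3.546 5.236 -1.857
endloop
endfacet
facet normal 0.771 0.326 -0.547
outer loop
vertex -3.546 5.236 -1.857
vertex -2.435 2.738 -1.778
vertex -3.587 3.5 -2.948
endloop
endfacet
facet normal 0.771 0.326 -0.547
outer loop
vertex -2.394 4.473 -0.687
vertex -2.435 2.738 -1.778
vertex -3.546 5.236 -1.857
endloop
endfacet

endsolid


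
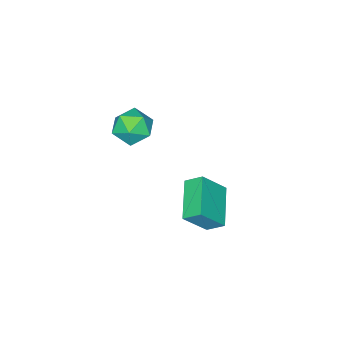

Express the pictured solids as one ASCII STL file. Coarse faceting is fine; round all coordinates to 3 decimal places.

solid 
facet normal -0.730 -0.596 0.334
outer loop
vertex -2.14 -0.603 -1.322
vertex -3.19 -0.062 -2.653
vertex -1.782 -1.376 -1.918
endloop
endfacet
facet normal 0.590 -0.304 0.748
outer loop
vertex -0.19 -0.078 -2.647
vertex -2.14 -0.603 -1.322
vertex -1.782 -1.376 -1.918
endloop
endfacet
facet normal -0.730 -0.595 0.335
outer loop
vertex -1.782 -1.376 -1.918
vertex -3.19 -0.062 -2.653
vertex -2.832 -0.836 -3.249
endloop
endfacet
facet normal 0.344 -0.744 -0.573
outer loop
vertex -2.832 -0.836 -3.249
vertex -0.19 -0.078 -2.647
vertex -1.782 -1.376 -1.918
endloop
endfacet
facet normal -0.344 0.744 0.573
outer loop
vertex -2.14 -0.603 -1.322
vertex -1.598 1.236 -3.382
vertex -3.19 -0.062 -2.653
endloop
endfacet
facet normal 0.590 -0.303 0.748
outer loop
vertex -0.548 0.696 -2.051
vertex -2.14 -0.603 -1.322
vertex -0.19 -0.078 -2.647
endloop
endfacet
facet normal -0.344 0.744 0.573
outer loop
vertex -0.548 0.696 -2.051
vertex -1.598 1.236 -3.382
vertex -2.14 -0.603 -1.322
endloop
endfacet
facet normal -0.590 0.303 -0.748
outer loop
vertex -3.19 -0.062 -2.653
vertex -1.598 1.236 -3.382
vertex -2.832 -0.836 -3.249
endloop
endfacet
facet normal 0.344 -0.743 -0.574
outer loop
vertex -1.24 0.463 -3.978
vertex -0.19 -0.078 -2.647
vertex -2.832 -0.836 -3.249
endloop
endfacet
facet normal -0.590 0.303 -0.748
outer loop
vertex -2.832 -0.836 -3.249
vertex -1.598 1.236 -3.382
vertex -1.24 0.463 -3.978
endloop
endfacet
facet normal 0.731 0.595 -0.334
outer loop
vertex -1.24 0.463 -3.978
vertex -0.548 0.696 -2.051
vertex -0.19 -0.078 -2.647
endloop
endfacet
facet normal 0.730 0.596 -0.334
outer loop
vertex -1.598 1.236 -3.382
vertex -0.548 0.696 -2.051
vertex -1.24 0.463 -3.978
endloop
endfacet
facet normal -0.490 0.785 0.379
outer loop
vertex 0.096 -1.752 2.669
vertex -0.761 -2.348 2.797
vertex -0.05 -2.277 3.568
endloop
endfacet
facet normal 0.209 0.829 0.518
outer loop
vertex 0.096 -1.752 2.669
vertex -0.05 -2.277 3.568
vertex 0.904 -2.243 3.128
endloop
endfacet
facet normal 0.559 0.823 -0.104
outer loop
vertex 0.096 -1.752 2.669
vertex 0.904 -2.243 3.128
vertex 0.783 -2.293 2.085
endloop
endfacet
facet normal 0.077 0.775 -0.627
outer loop
vertex 0.096 -1.752 2.669
vertex 0.783 -2.293 2.085
vertex -0.247 -2.357 1.88
endloop
endfacet
facet normal -0.572 0.752 -0.328
outer loop
vertex 0.096 -1.752 2.669
vertex -0.247 -2.357 1.88
vertex -0.761 -2.348 2.797
endloop
endfacet
facet normal 0.399 0.246 0.883
outer loop
vertex 0.904 -2.243 3.128
vertex -0.05 -2.277 3.568
vertex 0.547 -3.143 3.54
endloop
endfacet
facet normal -0.732 0.176 0.659
outer loop
vertex -0.05 -2.277 3.568
vertex -0.761 -2.348 2.797
vertex -0.483 -3.207 3.335
endloop
endfacet
facet normal -0.865 0.121 -0.486
outer loop
vertex -0.761 -2.348 2.797
vertex -0.247 -2.357 1.88
vertex -0.604 -3.257 2.292
endloop
endfacet
facet normal 0.183 0.158 -0.970
outer loop
vertex -0.247 -2.357 1.88
vertex 0.783 -2.293 2.085
vertex 0.35 -3.223 1.852
endloop
endfacet
facet normal 0.964 0.235 -0.123
outer loop
vertex 0.783 -2.293 2.085
vertex 0.904 -2.243 3.128
vertex 1.061 -3.152 2.623
endloop
endfacet
facet normal -0.077 -0.775 0.627
outer loop
vertex 0.204 -3.748 2.751
vertex 0.547 -3.143 3.54
vertex -0.483 -3.207 3.335
endloop
endfacet
facet normal -0.559 -0.823 0.104
outer loop
vertex 0.204 -3.748 2.751
vertex -0.483 -3.207 3.335
vertex -0.604 -3.257 2.292
endloop
endfacet
facet normal -0.209 -0.829 -0.518
outer loop
vertex 0.204 -3.748 2.751
vertex -0.604 -3.257 2.292
vertex 0.35 -3.223 1.852
endloop
endfacet
facet normal 0.490 -0.785 -0.379
outer loop
vertex 0.204 -3.748 2.751
vertex 0.35 -3.223 1.852
vertex 1.061 -3.152 2.623
endloop
endfacet
facet normal 0.572 -0.752 0.328
outer loop
vertex 0.204 -3.748 2.751
vertex 1.061 -3.152 2.623
vertex 0.547 -3.143 3.54
endloop
endfacet
facet normal -0.183 -0.158 0.970
outer loop
vertex -0.483 -3.207 3.335
vertex 0.547 -3.143 3.54
vertex -0.05 -2.277 3.568
endloop
endfacet
facet normal -0.964 -0.235 0.123
outer loop
vertex -0.604 -3.257 2.292
vertex -0.483 -3.207 3.335
vertex -0.761 -2.348 2.797
endloop
endfacet
facet normal -0.399 -0.246 -0.883
outer loop
vertex 0.35 -3.223 1.852
vertex -0.604 -3.257 2.292
vertex -0.247 -2.357 1.88
endloop
endfacet
facet normal 0.732 -0.176 -0.659
outer loop
vertex 1.061 -3.152 2.623
vertex 0.35 -3.223 1.852
vertex 0.783 -2.293 2.085
endloop
endfacet
facet normal 0.865 -0.121 0.486
outer loop
vertex 0.547 -3.143 3.54
vertex 1.061 -3.152 2.623
vertex 0.904 -2.243 3.128
endloop
endfacet

endsolid


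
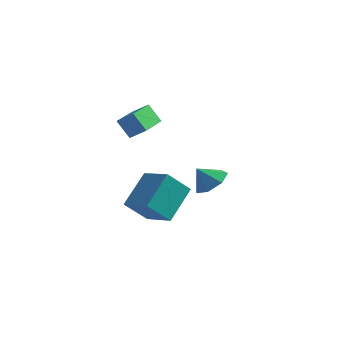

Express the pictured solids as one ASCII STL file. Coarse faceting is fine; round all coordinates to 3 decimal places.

solid 
facet normal 0.539 0.292 -0.790
outer loop
vertex 2.486 1.431 -0.611
vertex 1.764 1.929 -0.92
vertex 2.451 2.195 -0.353
endloop
endfacet
facet normal 0.338 -0.287 0.896
outer loop
vertex 2.486 1.431 -0.611
vertex 2.451 2.195 -0.353
vertex 1.176 1.611 -0.06
endloop
endfacet
facet normal 0.539 0.292 -0.790
outer loop
vertex 2.451 2.195 -0.353
vertex 1.764 1.929 -0.92
vertex 1.899 2.758 -0.522
endloop
endfacet
facet normal 0.060 0.340 0.938
outer loop
vertex 2.451 2.195 -0.353
vertex 1.899 2.758 -0.522
vertex 1.176 1.611 -0.06
endloop
endfacet
facet normal 0.539 0.291 -0.790
outer loop
vertex 1.899 2.758 -0.522
vertex 1.764 1.929 -0.92
vertex 1.245 2.697 -0.991
endloop
endfacet
facet normal -0.510 0.578 0.637
outer loop
vertex 1.899 2.758 -0.522
vertex 1.245 2.697 -0.991
vertex 1.176 1.611 -0.06
endloop
endfacet
facet normal 0.540 0.292 -0.790
outer loop
vertex 1.245 2.697 -0.991
vertex 1.764 1.929 -0.92
vertex 0.982 2.058 -1.407
endloop
endfacet
facet normal -0.944 0.247 0.218
outer loop
vertex 1.245 2.697 -0.991
vertex 0.982 2.058 -1.407
vertex 1.176 1.611 -0.06
endloop
endfacet
facet normal 0.540 0.291 -0.790
outer loop
vertex 0.982 2.058 -1.407
vertex 1.764 1.929 -0.92
vertex 1.308 1.321 -1.456
endloop
endfacet
facet normal -0.915 -0.404 -0.002
outer loop
vertex 0.982 2.058 -1.407
vertex 1.308 1.321 -1.456
vertex 1.176 1.611 -0.06
endloop
endfacet
facet normal 0.540 0.292 -0.790
outer loop
vertex 1.308 1.321 -1.456
vertex 1.764 1.929 -0.92
vertex 1.977 1.042 -1.102
endloop
endfacet
facet normal -0.444 -0.885 0.142
outer loop
vertex 1.308 1.321 -1.456
vertex 1.977 1.042 -1.102
vertex 1.176 1.611 -0.06
endloop
endfacet
facet normal 0.539 0.292 -0.790
outer loop
vertex 1.977 1.042 -1.102
vertex 1.764 1.929 -0.92
vertex 2.486 1.431 -0.611
endloop
endfacet
facet normal 0.114 -0.833 0.542
outer loop
vertex 1.977 1.042 -1.102
vertex 2.486 1.431 -0.611
vertex 1.176 1.611 -0.06
endloop
endfacet
facet normal -0.589 0.051 0.807
outer loop
vertex -1.171 0.023 3.597
vertex -1.364 2.036 3.328
vertex -1.91 -0.119 3.067
endloop
endfacet
facet normal 0.095 -0.987 0.132
outer loop
vertex -1.256 -0.176 2.172
vertex -1.171 0.023 3.597
vertex -1.91 -0.119 3.067
endloop
endfacet
facet normal -0.589 0.051 0.807
outer loop
vertex -1.91 -0.119 3.067
vertex -1.364 2.036 3.328
vertex -2.103 1.894 2.798
endloop
endfacet
facet normal -0.802 -0.154 -0.577
outer loop
vertex -2.103 1.894 2.798
vertex -1.256 -0.176 2.172
vertex -1.91 -0.119 3.067
endloop
endfacet
facet normal 0.802 0.154 0.577
outer loop
vertex -1.171 0.023 3.597
vertex -0.71 1.979 2.433
vertex -1.364 2.036 3.328
endloop
endfacet
facet normal 0.095 -0.987 0.132
outer loop
vertex -0.517 -0.034 2.702
vertex -1.171 0.023 3.597
vertex -1.256 -0.176 2.172
endloop
endfacet
facet normal 0.802 0.154 0.577
outer loop
vertex -0.517 -0.034 2.702
vertex -0.71 1.979 2.433
vertex -1.171 0.023 3.597
endloop
endfacet
facet normal -0.095 0.987 -0.132
outer loop
vertex -1.364 2.036 3.328
vertex -0.71 1.979 2.433
vertex -2.103 1.894 2.798
endloop
endfacet
facet normal -0.802 -0.154 -0.577
outer loop
vertex -1.449 1.837 1.903
vertex -1.256 -0.176 2.172
vertex -2.103 1.894 2.798
endloop
endfacet
facet normal -0.095 0.987 -0.132
outer loop
vertex -2.103 1.894 2.798
vertex -0.71 1.979 2.433
vertex -1.449 1.837 1.903
endloop
endfacet
facet normal 0.589 -0.051 -0.807
outer loop
vertex -1.449 1.837 1.903
vertex -0.517 -0.034 2.702
vertex -1.256 -0.176 2.172
endloop
endfacet
facet normal 0.589 -0.051 -0.807
outer loop
vertex -0.71 1.979 2.433
vertex -0.517 -0.034 2.702
vertex -1.449 1.837 1.903
endloop
endfacet
facet normal -0.487 -0.500 0.716
outer loop
vertex -0.411 1.982 -0.905
vertex -1.887 2.662 -1.435
vertex -0.687 0.343 -2.238
endloop
endfacet
facet normal 0.864 -0.398 0.310
outer loop
vertex 0.107 1.158 -3.405
vertex -0.411 1.982 -0.905
vertex -0.687 0.343 -2.238
endloop
endfacet
facet normal -0.487 -0.500 0.716
outer loop
vertex -0.687 0.343 -2.238
vertex -1.887 2.662 -1.435
vertex -2.164 1.024 -2.768
endloop
endfacet
facet normal -0.130 -0.769 -0.626
outer loop
vertex -2.164 1.024 -2.768
vertex 0.107 1.158 -3.405
vertex -0.687 0.343 -2.238
endloop
endfacet
facet normal 0.130 0.769 0.626
outer loop
vertex -0.411 1.982 -0.905
vertex -1.093 3.477 -2.602
vertex -1.887 2.662 -1.435
endloop
endfacet
facet normal 0.863 -0.398 0.310
outer loop
vertex 0.384 2.796 -2.072
vertex -0.411 1.982 -0.905
vertex 0.107 1.158 -3.405
endloop
endfacet
facet normal 0.130 0.769 0.625
outer loop
vertex 0.384 2.796 -2.072
vertex -1.093 3.477 -2.602
vertex -0.411 1.982 -0.905
endloop
endfacet
facet normal -0.864 0.398 -0.310
outer loop
vertex -1.887 2.662 -1.435
vertex -1.093 3.477 -2.602
vertex -2.164 1.024 -2.768
endloop
endfacet
facet normal -0.130 -0.769 -0.625
outer loop
vertex -1.369 1.838 -3.935
vertex 0.107 1.158 -3.405
vertex -2.164 1.024 -2.768
endloop
endfacet
facet normal -0.863 0.398 -0.311
outer loop
vertex -2.164 1.024 -2.768
vertex -1.093 3.477 -2.602
vertex -1.369 1.838 -3.935
endloop
endfacet
facet normal 0.487 0.500 -0.716
outer loop
vertex -1.369 1.838 -3.935
vertex 0.384 2.796 -2.072
vertex 0.107 1.158 -3.405
endloop
endfacet
facet normal 0.487 0.500 -0.716
outer loop
vertex -1.093 3.477 -2.602
vertex 0.384 2.796 -2.072
vertex -1.369 1.838 -3.935
endloop
endfacet

endsolid


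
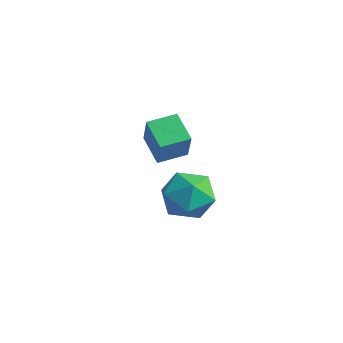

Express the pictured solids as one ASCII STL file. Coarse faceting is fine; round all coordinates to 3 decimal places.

solid 
facet normal -0.856 0.237 0.460
outer loop
vertex -1.609 -1.241 3.749
vertex -1.277 -0.273 3.869
vertex -2.139 -0.917 2.596
endloop
endfacet
facet normal -0.322 -0.940 -0.116
outer loop
vertex -1.163 -1.187 2.071
vertex -1.609 -1.241 3.749
vertex -2.139 -0.917 2.596
endloop
endfacet
facet normal -0.856 0.237 0.460
outer loop
vertex -2.139 -0.917 2.596
vertex -1.277 -0.273 3.869
vertex -1.807 0.051 2.715
endloop
endfacet
facet normal -0.405 0.247 -0.880
outer loop
vertex -1.807 0.051 2.715
vertex -1.163 -1.187 2.071
vertex -2.139 -0.917 2.596
endloop
endfacet
facet normal 0.405 -0.248 0.880
outer loop
vertex -1.609 -1.241 3.749
vertex -0.301 -0.543 3.344
vertex -1.277 -0.273 3.869
endloop
endfacet
facet normal -0.322 -0.940 -0.116
outer loop
vertex -0.633 -1.511 3.225
vertex -1.609 -1.241 3.749
vertex -1.163 -1.187 2.071
endloop
endfacet
facet normal 0.404 -0.247 0.881
outer loop
vertex -0.633 -1.511 3.225
vertex -0.301 -0.543 3.344
vertex -1.609 -1.241 3.749
endloop
endfacet
facet normal 0.322 0.940 0.116
outer loop
vertex -1.277 -0.273 3.869
vertex -0.301 -0.543 3.344
vertex -1.807 0.051 2.715
endloop
endfacet
facet normal -0.404 0.248 -0.880
outer loop
vertex -0.831 -0.219 2.191
vertex -1.163 -1.187 2.071
vertex -1.807 0.051 2.715
endloop
endfacet
facet normal 0.322 0.940 0.116
outer loop
vertex -1.807 0.051 2.715
vertex -0.301 -0.543 3.344
vertex -0.831 -0.219 2.191
endloop
endfacet
facet normal 0.856 -0.237 -0.460
outer loop
vertex -0.831 -0.219 2.191
vertex -0.633 -1.511 3.225
vertex -1.163 -1.187 2.071
endloop
endfacet
facet normal 0.856 -0.237 -0.460
outer loop
vertex -0.301 -0.543 3.344
vertex -0.633 -1.511 3.225
vertex -0.831 -0.219 2.191
endloop
endfacet
facet normal -0.932 0.115 0.345
outer loop
vertex 1.243 -3.08 3.024
vertex 1.583 -2.785 3.844
vertex 1.407 -2.169 3.162
endloop
endfacet
facet normal -0.907 0.218 -0.361
outer loop
vertex 1.243 -3.08 3.024
vertex 1.407 -2.169 3.162
vertex 1.636 -2.568 2.347
endloop
endfacet
facet normal -0.649 -0.377 -0.661
outer loop
vertex 1.243 -3.08 3.024
vertex 1.636 -2.568 2.347
vertex 1.954 -3.43 2.526
endloop
endfacet
facet normal -0.515 -0.846 -0.141
outer loop
vertex 1.243 -3.08 3.024
vertex 1.954 -3.43 2.526
vertex 1.921 -3.564 3.451
endloop
endfacet
facet normal -0.689 -0.542 0.481
outer loop
vertex 1.243 -3.08 3.024
vertex 1.921 -3.564 3.451
vertex 1.583 -2.785 3.844
endloop
endfacet
facet normal -0.446 0.748 -0.492
outer loop
vertex 1.636 -2.568 2.347
vertex 1.407 -2.169 3.162
vertex 2.219 -1.956 2.749
endloop
endfacet
facet normal -0.487 0.582 0.651
outer loop
vertex 1.407 -2.169 3.162
vertex 1.583 -2.785 3.844
vertex 2.186 -2.09 3.674
endloop
endfacet
facet normal -0.096 -0.481 0.871
outer loop
vertex 1.583 -2.785 3.844
vertex 1.921 -3.564 3.451
vertex 2.504 -2.952 3.853
endloop
endfacet
facet normal 0.187 -0.973 -0.134
outer loop
vertex 1.921 -3.564 3.451
vertex 1.954 -3.43 2.526
vertex 2.733 -3.351 3.038
endloop
endfacet
facet normal -0.029 -0.214 -0.976
outer loop
vertex 1.954 -3.43 2.526
vertex 1.636 -2.568 2.347
vertex 2.557 -2.735 2.356
endloop
endfacet
facet normal 0.515 0.846 0.141
outer loop
vertex 2.897 -2.44 3.176
vertex 2.219 -1.956 2.749
vertex 2.186 -2.09 3.674
endloop
endfacet
facet normal 0.649 0.377 0.661
outer loop
vertex 2.897 -2.44 3.176
vertex 2.186 -2.09 3.674
vertex 2.504 -2.952 3.853
endloop
endfacet
facet normal 0.907 -0.218 0.361
outer loop
vertex 2.897 -2.44 3.176
vertex 2.504 -2.952 3.853
vertex 2.733 -3.351 3.038
endloop
endfacet
facet normal 0.932 -0.115 -0.345
outer loop
vertex 2.897 -2.44 3.176
vertex 2.733 -3.351 3.038
vertex 2.557 -2.735 2.356
endloop
endfacet
facet normal 0.689 0.542 -0.481
outer loop
vertex 2.897 -2.44 3.176
vertex 2.557 -2.735 2.356
vertex 2.219 -1.956 2.749
endloop
endfacet
facet normal -0.187 0.973 0.134
outer loop
vertex 2.186 -2.09 3.674
vertex 2.219 -1.956 2.749
vertex 1.407 -2.169 3.162
endloop
endfacet
facet normal 0.029 0.214 0.976
outer loop
vertex 2.504 -2.952 3.853
vertex 2.186 -2.09 3.674
vertex 1.583 -2.785 3.844
endloop
endfacet
facet normal 0.446 -0.748 0.492
outer loop
vertex 2.733 -3.351 3.038
vertex 2.504 -2.952 3.853
vertex 1.921 -3.564 3.451
endloop
endfacet
facet normal 0.487 -0.582 -0.651
outer loop
vertex 2.557 -2.735 2.356
vertex 2.733 -3.351 3.038
vertex 1.954 -3.43 2.526
endloop
endfacet
facet normal 0.096 0.481 -0.871
outer loop
vertex 2.219 -1.956 2.749
vertex 2.557 -2.735 2.356
vertex 1.636 -2.568 2.347
endloop
endfacet

endsolid


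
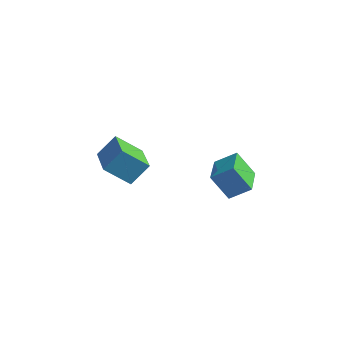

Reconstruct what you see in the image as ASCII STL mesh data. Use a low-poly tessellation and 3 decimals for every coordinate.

solid 
facet normal -0.646 -0.538 -0.541
outer loop
vertex 1.556 -1.081 -2.377
vertex 0.488 0.177 -2.353
vertex 2.094 -0.602 -3.495
endloop
endfacet
facet normal 0.647 -0.762 -0.015
outer loop
vertex 2.772 -0.037 -2.927
vertex 1.556 -1.081 -2.377
vertex 2.094 -0.602 -3.495
endloop
endfacet
facet normal -0.646 -0.538 -0.541
outer loop
vertex 2.094 -0.602 -3.495
vertex 0.488 0.177 -2.353
vertex 1.026 0.655 -3.471
endloop
endfacet
facet normal 0.405 0.360 -0.841
outer loop
vertex 1.026 0.655 -3.471
vertex 2.772 -0.037 -2.927
vertex 2.094 -0.602 -3.495
endloop
endfacet
facet normal -0.405 -0.360 0.841
outer loop
vertex 1.556 -1.081 -2.377
vertex 1.166 0.742 -1.785
vertex 0.488 0.177 -2.353
endloop
endfacet
facet normal 0.648 -0.762 -0.014
outer loop
vertex 2.234 -0.515 -1.809
vertex 1.556 -1.081 -2.377
vertex 2.772 -0.037 -2.927
endloop
endfacet
facet normal -0.404 -0.360 0.841
outer loop
vertex 2.234 -0.515 -1.809
vertex 1.166 0.742 -1.785
vertex 1.556 -1.081 -2.377
endloop
endfacet
facet normal -0.647 0.762 0.014
outer loop
vertex 0.488 0.177 -2.353
vertex 1.166 0.742 -1.785
vertex 1.026 0.655 -3.471
endloop
endfacet
facet normal 0.404 0.359 -0.841
outer loop
vertex 1.704 1.221 -2.903
vertex 2.772 -0.037 -2.927
vertex 1.026 0.655 -3.471
endloop
endfacet
facet normal -0.648 0.762 0.015
outer loop
vertex 1.026 0.655 -3.471
vertex 1.166 0.742 -1.785
vertex 1.704 1.221 -2.903
endloop
endfacet
facet normal 0.646 0.538 0.541
outer loop
vertex 1.704 1.221 -2.903
vertex 2.234 -0.515 -1.809
vertex 2.772 -0.037 -2.927
endloop
endfacet
facet normal 0.646 0.538 0.541
outer loop
vertex 1.166 0.742 -1.785
vertex 2.234 -0.515 -1.809
vertex 1.704 1.221 -2.903
endloop
endfacet
facet normal -0.475 -0.612 0.632
outer loop
vertex 0.426 -4.554 -0.161
vertex -1.212 -3.454 -0.326
vertex 0.084 -5.195 -1.039
endloop
endfacet
facet normal 0.827 -0.556 0.084
outer loop
vertex 0.712 -4.386 -1.874
vertex 0.426 -4.554 -0.161
vertex 0.084 -5.195 -1.039
endloop
endfacet
facet normal -0.476 -0.613 0.631
outer loop
vertex 0.084 -5.195 -1.039
vertex -1.212 -3.454 -0.326
vertex -1.553 -4.095 -1.205
endloop
endfacet
facet normal -0.300 -0.563 -0.771
outer loop
vertex -1.553 -4.095 -1.205
vertex 0.712 -4.386 -1.874
vertex 0.084 -5.195 -1.039
endloop
endfacet
facet normal 0.300 0.562 0.771
outer loop
vertex 0.426 -4.554 -0.161
vertex -0.584 -2.645 -1.161
vertex -1.212 -3.454 -0.326
endloop
endfacet
facet normal 0.828 -0.555 0.084
outer loop
vertex 1.053 -3.745 -0.995
vertex 0.426 -4.554 -0.161
vertex 0.712 -4.386 -1.874
endloop
endfacet
facet normal 0.300 0.562 0.771
outer loop
vertex 1.053 -3.745 -0.995
vertex -0.584 -2.645 -1.161
vertex 0.426 -4.554 -0.161
endloop
endfacet
facet normal -0.827 0.555 -0.084
outer loop
vertex -1.212 -3.454 -0.326
vertex -0.584 -2.645 -1.161
vertex -1.553 -4.095 -1.205
endloop
endfacet
facet normal -0.300 -0.562 -0.771
outer loop
vertex -0.926 -3.286 -2.039
vertex 0.712 -4.386 -1.874
vertex -1.553 -4.095 -1.205
endloop
endfacet
facet normal -0.827 0.555 -0.083
outer loop
vertex -1.553 -4.095 -1.205
vertex -0.584 -2.645 -1.161
vertex -0.926 -3.286 -2.039
endloop
endfacet
facet normal 0.475 0.613 -0.631
outer loop
vertex -0.926 -3.286 -2.039
vertex 1.053 -3.745 -0.995
vertex 0.712 -4.386 -1.874
endloop
endfacet
facet normal 0.475 0.612 -0.632
outer loop
vertex -0.584 -2.645 -1.161
vertex 1.053 -3.745 -0.995
vertex -0.926 -3.286 -2.039
endloop
endfacet

endsolid


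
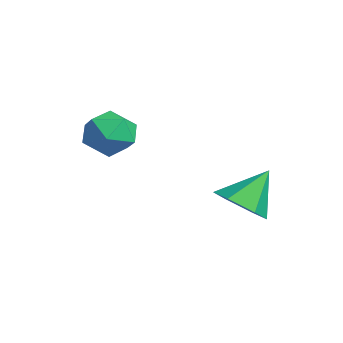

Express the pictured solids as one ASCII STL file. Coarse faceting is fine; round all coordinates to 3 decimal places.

solid 
facet normal -0.673 0.629 0.390
outer loop
vertex -3.122 -0.066 3.663
vertex -3.822 -0.608 3.329
vertex -3.471 -0.768 4.193
endloop
endfacet
facet normal -0.075 0.624 0.778
outer loop
vertex -3.122 -0.066 3.663
vertex -3.471 -0.768 4.193
vertex -2.537 -0.617 4.162
endloop
endfacet
facet normal 0.466 0.812 0.351
outer loop
vertex -3.122 -0.066 3.663
vertex -2.537 -0.617 4.162
vertex -2.311 -0.365 3.278
endloop
endfacet
facet normal 0.201 0.932 -0.300
outer loop
vertex -3.122 -0.066 3.663
vertex -2.311 -0.365 3.278
vertex -3.105 -0.359 2.764
endloop
endfacet
facet normal -0.502 0.819 -0.277
outer loop
vertex -3.122 -0.066 3.663
vertex -3.105 -0.359 2.764
vertex -3.822 -0.608 3.329
endloop
endfacet
facet normal 0.040 -0.045 0.998
outer loop
vertex -2.537 -0.617 4.162
vertex -3.471 -0.768 4.193
vertex -2.875 -1.501 4.136
endloop
endfacet
facet normal -0.928 -0.038 0.370
outer loop
vertex -3.471 -0.768 4.193
vertex -3.822 -0.608 3.329
vertex -3.669 -1.495 3.622
endloop
endfacet
facet normal -0.652 0.270 -0.708
outer loop
vertex -3.822 -0.608 3.329
vertex -3.105 -0.359 2.764
vertex -3.443 -1.243 2.738
endloop
endfacet
facet normal 0.487 0.454 -0.746
outer loop
vertex -3.105 -0.359 2.764
vertex -2.311 -0.365 3.278
vertex -2.509 -1.092 2.707
endloop
endfacet
facet normal 0.915 0.260 0.308
outer loop
vertex -2.311 -0.365 3.278
vertex -2.537 -0.617 4.162
vertex -2.158 -1.252 3.571
endloop
endfacet
facet normal -0.201 -0.932 0.300
outer loop
vertex -2.858 -1.794 3.237
vertex -2.875 -1.501 4.136
vertex -3.669 -1.495 3.622
endloop
endfacet
facet normal -0.466 -0.812 -0.351
outer loop
vertex -2.858 -1.794 3.237
vertex -3.669 -1.495 3.622
vertex -3.443 -1.243 2.738
endloop
endfacet
facet normal 0.075 -0.624 -0.778
outer loop
vertex -2.858 -1.794 3.237
vertex -3.443 -1.243 2.738
vertex -2.509 -1.092 2.707
endloop
endfacet
facet normal 0.673 -0.629 -0.390
outer loop
vertex -2.858 -1.794 3.237
vertex -2.509 -1.092 2.707
vertex -2.158 -1.252 3.571
endloop
endfacet
facet normal 0.502 -0.819 0.277
outer loop
vertex -2.858 -1.794 3.237
vertex -2.158 -1.252 3.571
vertex -2.875 -1.501 4.136
endloop
endfacet
facet normal -0.487 -0.454 0.746
outer loop
vertex -3.669 -1.495 3.622
vertex -2.875 -1.501 4.136
vertex -3.471 -0.768 4.193
endloop
endfacet
facet normal -0.915 -0.260 -0.308
outer loop
vertex -3.443 -1.243 2.738
vertex -3.669 -1.495 3.622
vertex -3.822 -0.608 3.329
endloop
endfacet
facet normal -0.040 0.045 -0.998
outer loop
vertex -2.509 -1.092 2.707
vertex -3.443 -1.243 2.738
vertex -3.105 -0.359 2.764
endloop
endfacet
facet normal 0.928 0.038 -0.370
outer loop
vertex -2.158 -1.252 3.571
vertex -2.509 -1.092 2.707
vertex -2.311 -0.365 3.278
endloop
endfacet
facet normal 0.652 -0.270 0.708
outer loop
vertex -2.875 -1.501 4.136
vertex -2.158 -1.252 3.571
vertex -2.537 -0.617 4.162
endloop
endfacet
facet normal 0.157 -0.626 -0.764
outer loop
vertex 0.401 1.538 1.845
vertex -0.077 2.086 1.298
vertex 0.821 2.203 1.387
endloop
endfacet
facet normal 0.706 0.040 0.707
outer loop
vertex 0.401 1.538 1.845
vertex 0.821 2.203 1.387
vertex -0.323 3.054 2.482
endloop
endfacet
facet normal 0.157 -0.625 -0.764
outer loop
vertex 0.821 2.203 1.387
vertex -0.077 2.086 1.298
vertex 0.342 2.751 0.84
endloop
endfacet
facet normal 0.673 0.727 0.139
outer loop
vertex 0.821 2.203 1.387
vertex 0.342 2.751 0.84
vertex -0.323 3.054 2.482
endloop
endfacet
facet normal 0.158 -0.626 -0.764
outer loop
vertex 0.342 2.751 0.84
vertex -0.077 2.086 1.298
vertex -0.555 2.633 0.751
endloop
endfacet
facet normal -0.106 0.969 -0.222
outer loop
vertex 0.342 2.751 0.84
vertex -0.555 2.633 0.751
vertex -0.323 3.054 2.482
endloop
endfacet
facet normal 0.159 -0.625 -0.764
outer loop
vertex -0.555 2.633 0.751
vertex -0.077 2.086 1.298
vertex -0.975 1.968 1.208
endloop
endfacet
facet normal -0.850 0.527 -0.014
outer loop
vertex -0.555 2.633 0.751
vertex -0.975 1.968 1.208
vertex -0.323 3.054 2.482
endloop
endfacet
facet normal 0.159 -0.625 -0.765
outer loop
vertex -0.975 1.968 1.208
vertex -0.077 2.086 1.298
vertex -0.497 1.42 1.755
endloop
endfacet
facet normal -0.817 -0.160 0.554
outer loop
vertex -0.975 1.968 1.208
vertex -0.497 1.42 1.755
vertex -0.323 3.054 2.482
endloop
endfacet
facet normal 0.159 -0.625 -0.765
outer loop
vertex -0.497 1.42 1.755
vertex -0.077 2.086 1.298
vertex 0.401 1.538 1.845
endloop
endfacet
facet normal -0.039 -0.403 0.914
outer loop
vertex -0.497 1.42 1.755
vertex 0.401 1.538 1.845
vertex -0.323 3.054 2.482
endloop
endfacet

endsolid


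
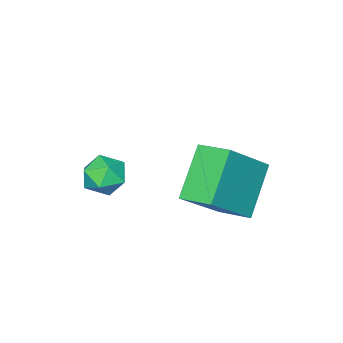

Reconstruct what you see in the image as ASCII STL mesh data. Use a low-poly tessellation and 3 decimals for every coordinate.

solid 
facet normal -0.667 -0.253 0.701
outer loop
vertex -1.747 -1.396 4.281
vertex -1.891 -0.324 4.531
vertex -3.251 -1.274 2.893
endloop
endfacet
facet normal 0.129 -0.966 -0.225
outer loop
vertex -1.989 -0.796 1.569
vertex -1.747 -1.396 4.281
vertex -3.251 -1.274 2.893
endloop
endfacet
facet normal -0.667 -0.252 0.701
outer loop
vertex -3.251 -1.274 2.893
vertex -1.891 -0.324 4.531
vertex -3.394 -0.202 3.143
endloop
endfacet
facet normal -0.733 0.060 -0.677
outer loop
vertex -3.394 -0.202 3.143
vertex -1.989 -0.796 1.569
vertex -3.251 -1.274 2.893
endloop
endfacet
facet normal 0.733 -0.059 0.677
outer loop
vertex -1.747 -1.396 4.281
vertex -0.629 0.154 3.207
vertex -1.891 -0.324 4.531
endloop
endfacet
facet normal 0.130 -0.966 -0.225
outer loop
vertex -0.486 -0.918 2.957
vertex -1.747 -1.396 4.281
vertex -1.989 -0.796 1.569
endloop
endfacet
facet normal 0.734 -0.060 0.677
outer loop
vertex -0.486 -0.918 2.957
vertex -0.629 0.154 3.207
vertex -1.747 -1.396 4.281
endloop
endfacet
facet normal -0.130 0.966 0.225
outer loop
vertex -1.891 -0.324 4.531
vertex -0.629 0.154 3.207
vertex -3.394 -0.202 3.143
endloop
endfacet
facet normal -0.733 0.059 -0.677
outer loop
vertex -2.133 0.276 1.819
vertex -1.989 -0.796 1.569
vertex -3.394 -0.202 3.143
endloop
endfacet
facet normal -0.130 0.966 0.225
outer loop
vertex -3.394 -0.202 3.143
vertex -0.629 0.154 3.207
vertex -2.133 0.276 1.819
endloop
endfacet
facet normal 0.667 0.253 -0.700
outer loop
vertex -2.133 0.276 1.819
vertex -0.486 -0.918 2.957
vertex -1.989 -0.796 1.569
endloop
endfacet
facet normal 0.667 0.252 -0.701
outer loop
vertex -0.629 0.154 3.207
vertex -0.486 -0.918 2.957
vertex -2.133 0.276 1.819
endloop
endfacet
facet normal -0.999 0.040 -0.013
outer loop
vertex -0.918 -3.485 2.107
vertex -0.949 -4.144 2.477
vertex -0.928 -3.493 2.864
endloop
endfacet
facet normal -0.718 0.696 -0.002
outer loop
vertex -0.918 -3.485 2.107
vertex -0.928 -3.493 2.864
vertex -0.467 -3.018 2.497
endloop
endfacet
facet normal -0.296 0.764 -0.573
outer loop
vertex -0.918 -3.485 2.107
vertex -0.467 -3.018 2.497
vertex -0.203 -3.375 1.884
endloop
endfacet
facet normal -0.315 0.151 -0.937
outer loop
vertex -0.918 -3.485 2.107
vertex -0.203 -3.375 1.884
vertex -0.501 -4.071 1.872
endloop
endfacet
facet normal -0.750 -0.297 -0.591
outer loop
vertex -0.918 -3.485 2.107
vertex -0.501 -4.071 1.872
vertex -0.949 -4.144 2.477
endloop
endfacet
facet normal -0.311 0.751 0.582
outer loop
vertex -0.467 -3.018 2.497
vertex -0.928 -3.493 2.864
vertex -0.219 -3.389 3.108
endloop
endfacet
facet normal -0.765 -0.310 0.564
outer loop
vertex -0.928 -3.493 2.864
vertex -0.949 -4.144 2.477
vertex -0.517 -4.085 3.096
endloop
endfacet
facet normal -0.363 -0.855 -0.372
outer loop
vertex -0.949 -4.144 2.477
vertex -0.501 -4.071 1.872
vertex -0.253 -4.442 2.483
endloop
endfacet
facet normal 0.340 -0.129 -0.932
outer loop
vertex -0.501 -4.071 1.872
vertex -0.203 -3.375 1.884
vertex 0.208 -3.967 2.116
endloop
endfacet
facet normal 0.372 0.863 -0.342
outer loop
vertex -0.203 -3.375 1.884
vertex -0.467 -3.018 2.497
vertex 0.229 -3.316 2.503
endloop
endfacet
facet normal 0.315 -0.151 0.937
outer loop
vertex 0.198 -3.975 2.873
vertex -0.219 -3.389 3.108
vertex -0.517 -4.085 3.096
endloop
endfacet
facet normal 0.296 -0.764 0.573
outer loop
vertex 0.198 -3.975 2.873
vertex -0.517 -4.085 3.096
vertex -0.253 -4.442 2.483
endloop
endfacet
facet normal 0.718 -0.696 0.002
outer loop
vertex 0.198 -3.975 2.873
vertex -0.253 -4.442 2.483
vertex 0.208 -3.967 2.116
endloop
endfacet
facet normal 0.999 -0.040 0.013
outer loop
vertex 0.198 -3.975 2.873
vertex 0.208 -3.967 2.116
vertex 0.229 -3.316 2.503
endloop
endfacet
facet normal 0.750 0.297 0.591
outer loop
vertex 0.198 -3.975 2.873
vertex 0.229 -3.316 2.503
vertex -0.219 -3.389 3.108
endloop
endfacet
facet normal -0.340 0.129 0.932
outer loop
vertex -0.517 -4.085 3.096
vertex -0.219 -3.389 3.108
vertex -0.928 -3.493 2.864
endloop
endfacet
facet normal -0.372 -0.863 0.342
outer loop
vertex -0.253 -4.442 2.483
vertex -0.517 -4.085 3.096
vertex -0.949 -4.144 2.477
endloop
endfacet
facet normal 0.311 -0.751 -0.582
outer loop
vertex 0.208 -3.967 2.116
vertex -0.253 -4.442 2.483
vertex -0.501 -4.071 1.872
endloop
endfacet
facet normal 0.765 0.310 -0.564
outer loop
vertex 0.229 -3.316 2.503
vertex 0.208 -3.967 2.116
vertex -0.203 -3.375 1.884
endloop
endfacet
facet normal 0.363 0.855 0.372
outer loop
vertex -0.219 -3.389 3.108
vertex 0.229 -3.316 2.503
vertex -0.467 -3.018 2.497
endloop
endfacet

endsolid


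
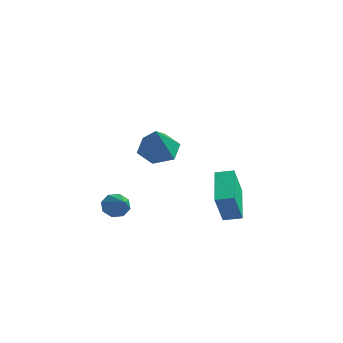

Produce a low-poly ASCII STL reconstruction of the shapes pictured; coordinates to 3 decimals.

solid 
facet normal -0.728 0.496 0.474
outer loop
vertex 0.031 2.55 -0.459
vertex 0.581 3.205 -0.3
vertex -0.44 3.316 -1.983
endloop
endfacet
facet normal -0.632 -0.753 -0.183
outer loop
vertex 1.059 2.295 -2.96
vertex 0.031 2.55 -0.459
vertex -0.44 3.316 -1.983
endloop
endfacet
facet normal -0.728 0.496 0.474
outer loop
vertex -0.44 3.316 -1.983
vertex 0.581 3.205 -0.3
vertex 0.11 3.971 -1.824
endloop
endfacet
facet normal -0.266 0.433 -0.861
outer loop
vertex 0.11 3.971 -1.824
vertex 1.059 2.295 -2.96
vertex -0.44 3.316 -1.983
endloop
endfacet
facet normal 0.266 -0.433 0.861
outer loop
vertex 0.031 2.55 -0.459
vertex 2.08 2.184 -1.277
vertex 0.581 3.205 -0.3
endloop
endfacet
facet normal -0.632 -0.753 -0.183
outer loop
vertex 1.53 1.529 -1.436
vertex 0.031 2.55 -0.459
vertex 1.059 2.295 -2.96
endloop
endfacet
facet normal 0.266 -0.433 0.861
outer loop
vertex 1.53 1.529 -1.436
vertex 2.08 2.184 -1.277
vertex 0.031 2.55 -0.459
endloop
endfacet
facet normal 0.632 0.753 0.183
outer loop
vertex 0.581 3.205 -0.3
vertex 2.08 2.184 -1.277
vertex 0.11 3.971 -1.824
endloop
endfacet
facet normal -0.266 0.433 -0.861
outer loop
vertex 1.609 2.95 -2.801
vertex 1.059 2.295 -2.96
vertex 0.11 3.971 -1.824
endloop
endfacet
facet normal 0.632 0.753 0.183
outer loop
vertex 0.11 3.971 -1.824
vertex 2.08 2.184 -1.277
vertex 1.609 2.95 -2.801
endloop
endfacet
facet normal 0.728 -0.496 -0.474
outer loop
vertex 1.609 2.95 -2.801
vertex 1.53 1.529 -1.436
vertex 1.059 2.295 -2.96
endloop
endfacet
facet normal 0.728 -0.496 -0.474
outer loop
vertex 2.08 2.184 -1.277
vertex 1.53 1.529 -1.436
vertex 1.609 2.95 -2.801
endloop
endfacet
facet normal -0.557 0.418 -0.718
outer loop
vertex 2.348 -2.13 1.673
vertex 1.948 -1.578 2.305
vertex 2.72 -1.301 1.867
endloop
endfacet
facet normal 0.882 -0.314 -0.351
outer loop
vertex 2.348 -2.13 1.673
vertex 2.72 -1.301 1.867
vertex 3.072 -2.422 3.755
endloop
endfacet
facet normal -0.557 0.417 -0.718
outer loop
vertex 2.72 -1.301 1.867
vertex 1.948 -1.578 2.305
vertex 2.32 -0.748 2.499
endloop
endfacet
facet normal 0.866 0.483 0.125
outer loop
vertex 2.72 -1.301 1.867
vertex 2.32 -0.748 2.499
vertex 3.072 -2.422 3.755
endloop
endfacet
facet normal -0.557 0.417 -0.718
outer loop
vertex 2.32 -0.748 2.499
vertex 1.948 -1.578 2.305
vertex 1.548 -1.025 2.937
endloop
endfacet
facet normal 0.191 0.642 0.742
outer loop
vertex 2.32 -0.748 2.499
vertex 1.548 -1.025 2.937
vertex 3.072 -2.422 3.755
endloop
endfacet
facet normal -0.556 0.419 -0.718
outer loop
vertex 1.548 -1.025 2.937
vertex 1.948 -1.578 2.305
vertex 1.175 -1.855 2.742
endloop
endfacet
facet normal -0.470 0.004 0.883
outer loop
vertex 1.548 -1.025 2.937
vertex 1.175 -1.855 2.742
vertex 3.072 -2.422 3.755
endloop
endfacet
facet normal -0.556 0.418 -0.718
outer loop
vertex 1.175 -1.855 2.742
vertex 1.948 -1.578 2.305
vertex 1.576 -2.408 2.11
endloop
endfacet
facet normal -0.454 -0.793 0.406
outer loop
vertex 1.175 -1.855 2.742
vertex 1.576 -2.408 2.11
vertex 3.072 -2.422 3.755
endloop
endfacet
facet normal -0.557 0.418 -0.718
outer loop
vertex 1.576 -2.408 2.11
vertex 1.948 -1.578 2.305
vertex 2.348 -2.13 1.673
endloop
endfacet
facet normal 0.223 -0.952 -0.211
outer loop
vertex 1.576 -2.408 2.11
vertex 2.348 -2.13 1.673
vertex 3.072 -2.422 3.755
endloop
endfacet
facet normal -0.864 0.223 -0.452
outer loop
vertex -3.063 -0.27 -3.53
vertex -3.413 -0.457 -2.953
vertex -3.134 0.14 -3.192
endloop
endfacet
facet normal 0.768 0.482 -0.423
outer loop
vertex -3.063 -0.27 -3.53
vertex -3.134 0.14 -3.192
vertex -1.987 -0.823 -2.207
endloop
endfacet
facet normal -0.864 0.222 -0.452
outer loop
vertex -3.134 0.14 -3.192
vertex -3.413 -0.457 -2.953
vertex -3.369 0.2 -2.714
endloop
endfacet
facet normal 0.547 0.821 0.166
outer loop
vertex -3.134 0.14 -3.192
vertex -3.369 0.2 -2.714
vertex -1.987 -0.823 -2.207
endloop
endfacet
facet normal -0.864 0.222 -0.452
outer loop
vertex -3.369 0.2 -2.714
vertex -3.413 -0.457 -2.953
vertex -3.629 -0.124 -2.376
endloop
endfacet
facet normal 0.191 0.631 0.752
outer loop
vertex -3.369 0.2 -2.714
vertex -3.629 -0.124 -2.376
vertex -1.987 -0.823 -2.207
endloop
endfacet
facet normal -0.864 0.222 -0.451
outer loop
vertex -3.629 -0.124 -2.376
vertex -3.413 -0.457 -2.953
vertex -3.762 -0.643 -2.376
endloop
endfacet
facet normal -0.092 0.024 0.995
outer loop
vertex -3.629 -0.124 -2.376
vertex -3.762 -0.643 -2.376
vertex -1.987 -0.823 -2.207
endloop
endfacet
facet normal -0.864 0.222 -0.451
outer loop
vertex -3.762 -0.643 -2.376
vertex -3.413 -0.457 -2.953
vertex -3.691 -1.053 -2.714
endloop
endfacet
facet normal -0.137 -0.644 0.753
outer loop
vertex -3.762 -0.643 -2.376
vertex -3.691 -1.053 -2.714
vertex -1.987 -0.823 -2.207
endloop
endfacet
facet normal -0.864 0.222 -0.451
outer loop
vertex -3.691 -1.053 -2.714
vertex -3.413 -0.457 -2.953
vertex -3.457 -1.113 -3.192
endloop
endfacet
facet normal 0.084 -0.983 0.164
outer loop
vertex -3.691 -1.053 -2.714
vertex -3.457 -1.113 -3.192
vertex -1.987 -0.823 -2.207
endloop
endfacet
facet normal -0.864 0.222 -0.451
outer loop
vertex -3.457 -1.113 -3.192
vertex -3.413 -0.457 -2.953
vertex -3.197 -0.789 -3.53
endloop
endfacet
facet normal 0.439 -0.793 -0.422
outer loop
vertex -3.457 -1.113 -3.192
vertex -3.197 -0.789 -3.53
vertex -1.987 -0.823 -2.207
endloop
endfacet
facet normal -0.864 0.223 -0.452
outer loop
vertex -3.197 -0.789 -3.53
vertex -3.413 -0.457 -2.953
vertex -3.063 -0.27 -3.53
endloop
endfacet
facet normal 0.723 -0.187 -0.666
outer loop
vertex -3.197 -0.789 -3.53
vertex -3.063 -0.27 -3.53
vertex -1.987 -0.823 -2.207
endloop
endfacet

endsolid
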